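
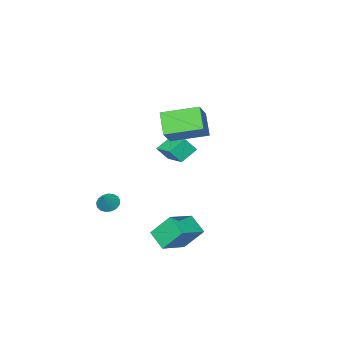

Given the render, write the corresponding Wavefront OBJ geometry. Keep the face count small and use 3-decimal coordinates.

v 1.48 4.578 -3.875
v 1.486 3.583 -3.185
v 3.012 4.916 -3.4
v 3.018 3.922 -2.71
v 2.042 3.738 -5.09
v 2.048 2.744 -4.4
v 3.574 4.077 -4.615
v 3.58 3.082 -3.925
v -1.91 -3.075 -2.469
v -2.853 -3.03 -1.794
v -1.488 -1.305 -1.996
v -2.431 -1.26 -1.322
v -1.389 -3.4 -1.718
v -2.332 -3.355 -1.044
v -0.967 -1.63 -1.246
v -1.91 -1.585 -0.571
v 2.717 -1.811 -3.978
v 3.197 -1.808 -4.386
v 3.323 -1.409 -3.262
v 3.066 -1.539 -4.426
v 2.856 -1.333 -4.364
v 2.613 -1.235 -4.213
v 2.395 -1.27 -4.008
v 2.25 -1.428 -3.796
v 2.212 -1.674 -3.626
v 2.29 -1.952 -3.536
v 2.465 -2.196 -3.548
v 2.698 -2.353 -3.658
v 2.936 -2.385 -3.841
v 3.123 -2.286 -4.055
v 3.217 -2.078 -4.252
v 0.078 -0.144 0.261
v -0.338 -1.021 1.391
v -1.404 1.162 0.729
v -1.82 0.285 1.859
v 1.02 0.595 1.181
v 0.604 -0.282 2.311
v -0.462 1.901 1.649
v -0.878 1.024 2.779
f 2 4 1
f 5 2 1
f 1 4 3
f 3 5 1
f 2 8 4
f 6 2 5
f 6 8 2
f 4 8 3
f 7 5 3
f 3 8 7
f 7 6 5
f 8 6 7
f 10 12 9
f 13 10 9
f 9 12 11
f 11 13 9
f 10 16 12
f 14 10 13
f 14 16 10
f 12 16 11
f 15 13 11
f 11 16 15
f 15 14 13
f 16 14 15
f 18 17 20
f 18 20 19
f 20 17 21
f 20 21 19
f 21 17 22
f 21 22 19
f 22 17 23
f 22 23 19
f 23 17 24
f 23 24 19
f 24 17 25
f 24 25 19
f 25 17 26
f 25 26 19
f 26 17 27
f 26 27 19
f 27 17 28
f 27 28 19
f 28 17 29
f 28 29 19
f 29 17 30
f 29 30 19
f 30 17 31
f 30 31 19
f 31 17 18
f 31 18 19
f 33 35 32
f 36 33 32
f 32 35 34
f 34 36 32
f 33 39 35
f 37 33 36
f 37 39 33
f 35 39 34
f 38 36 34
f 34 39 38
f 38 37 36
f 39 37 38



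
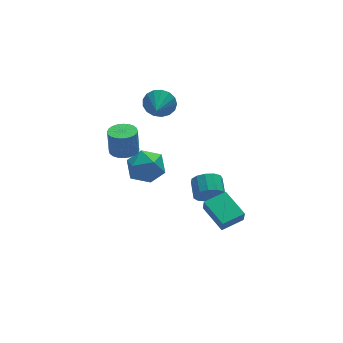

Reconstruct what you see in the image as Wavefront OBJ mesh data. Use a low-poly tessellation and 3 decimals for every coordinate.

v 2.934 -4.661 -4.311
v 2.882 -4.904 -3.488
v 2.577 -2.836 -3.796
v 2.524 -3.079 -2.972
v 4.396 -4.421 -4.148
v 4.343 -4.664 -3.324
v 4.038 -2.596 -3.632
v 3.986 -2.839 -2.809
v 1.279 0.368 3.563
v 1.653 -0.163 2.83
v 0.621 -0.748 4.037
v 1.971 -0.206 3.172
v 2.13 -0.116 3.604
v 2.095 0.084 4.027
v 1.872 0.349 4.343
v 1.514 0.619 4.481
v 1.102 0.831 4.409
v 0.731 0.937 4.143
v 0.485 0.913 3.744
v 0.421 0.764 3.304
v 0.554 0.525 2.923
v 0.853 0.249 2.689
v 1.25 0.001 2.655
v 3.497 -1.66 -4.065
v 3.938 -1.472 -4.861
v 4.244 -0.372 -4.432
v 3.803 -0.56 -3.635
v 3.444 -1.31 -4.924
v 3.75 -0.21 -4.495
v 2.966 -1.259 -4.715
v 3.273 -0.159 -4.285
v 2.657 -1.335 -4.298
v 2.964 -0.235 -3.869
v 2.615 -1.515 -3.808
v 2.921 -0.415 -3.379
v 2.853 -1.741 -3.399
v 3.159 -0.64 -2.97
v 3.295 -1.941 -3.201
v 3.601 -0.84 -2.772
v 3.801 -2.052 -3.278
v 4.107 -0.951 -2.849
v 4.211 -2.038 -3.604
v 4.517 -0.938 -3.175
v 4.394 -1.905 -4.077
v 4.7 -0.805 -3.647
v 4.292 -1.694 -4.545
v 4.598 -0.594 -4.116
v -0.982 -0.215 -0.319
v 0.227 0.06 -0.363
v -0.547 -2.16 -0.557
v 0.662 -1.885 -0.601
v 0.035 -1.76 0.462
v -0.234 -0.557 0.61
v -0.086 -1.543 -1.53
v -0.355 -0.34 -1.382
v 0.781 -0.76 -1.111
v 0.855 -0.894 0.12
v -1.175 -1.206 -1.04
v -1.101 -1.34 0.191
v -1.287 -0.603 1.033
v -0.496 -0.298 0.981
v -0.481 -0.073 2.535
v -1.273 -0.377 2.587
v -0.674 -0.021 0.943
v -0.659 0.204 2.497
v -0.946 0.167 0.918
v -0.931 0.392 2.472
v -1.27 0.238 0.911
v -1.255 0.464 2.465
v -1.596 0.181 0.922
v -1.581 0.407 2.476
v -1.876 0.005 0.951
v -1.861 0.231 2.504
v -2.066 -0.264 0.991
v -2.051 -0.038 2.545
v -2.137 -0.584 1.039
v -2.122 -0.358 2.592
v -2.079 -0.907 1.085
v -2.064 -0.682 2.639
v -1.901 -1.184 1.123
v -1.886 -0.959 2.677
v -1.629 -1.372 1.148
v -1.614 -1.147 2.702
v -1.305 -1.444 1.155
v -1.29 -1.218 2.709
v -0.979 -1.387 1.144
v -0.964 -1.161 2.698
v -0.699 -1.211 1.116
v -0.684 -0.985 2.669
v -0.509 -0.942 1.075
v -0.494 -0.716 2.629
v -0.438 -0.622 1.028
v -0.423 -0.396 2.581
f 2 4 1
f 5 2 1
f 1 4 3
f 3 5 1
f 2 8 4
f 6 2 5
f 6 8 2
f 4 8 3
f 7 5 3
f 3 8 7
f 7 6 5
f 8 6 7
f 10 9 12
f 10 12 11
f 12 9 13
f 12 13 11
f 13 9 14
f 13 14 11
f 14 9 15
f 14 15 11
f 15 9 16
f 15 16 11
f 16 9 17
f 16 17 11
f 17 9 18
f 17 18 11
f 18 9 19
f 18 19 11
f 19 9 20
f 19 20 11
f 20 9 21
f 20 21 11
f 21 9 22
f 21 22 11
f 22 9 23
f 22 23 11
f 23 9 10
f 23 10 11
f 25 24 28
f 25 28 26
f 26 28 29
f 26 29 27
f 28 24 30
f 28 30 29
f 29 30 31
f 29 31 27
f 30 24 32
f 30 32 31
f 31 32 33
f 31 33 27
f 32 24 34
f 32 34 33
f 33 34 35
f 33 35 27
f 34 24 36
f 34 36 35
f 35 36 37
f 35 37 27
f 36 24 38
f 36 38 37
f 37 38 39
f 37 39 27
f 38 24 40
f 38 40 39
f 39 40 41
f 39 41 27
f 40 24 42
f 40 42 41
f 41 42 43
f 41 43 27
f 42 24 44
f 42 44 43
f 43 44 45
f 43 45 27
f 44 24 46
f 44 46 45
f 45 46 47
f 45 47 27
f 46 24 25
f 46 25 47
f 47 25 26
f 47 26 27
f 48 59 53
f 48 53 49
f 48 49 55
f 48 55 58
f 48 58 59
f 49 53 57
f 53 59 52
f 59 58 50
f 58 55 54
f 55 49 56
f 51 57 52
f 51 52 50
f 51 50 54
f 51 54 56
f 51 56 57
f 52 57 53
f 50 52 59
f 54 50 58
f 56 54 55
f 57 56 49
f 61 60 64
f 61 64 62
f 62 64 65
f 62 65 63
f 64 60 66
f 64 66 65
f 65 66 67
f 65 67 63
f 66 60 68
f 66 68 67
f 67 68 69
f 67 69 63
f 68 60 70
f 68 70 69
f 69 70 71
f 69 71 63
f 70 60 72
f 70 72 71
f 71 72 73
f 71 73 63
f 72 60 74
f 72 74 73
f 73 74 75
f 73 75 63
f 74 60 76
f 74 76 75
f 75 76 77
f 75 77 63
f 76 60 78
f 76 78 77
f 77 78 79
f 77 79 63
f 78 60 80
f 78 80 79
f 79 80 81
f 79 81 63
f 80 60 82
f 80 82 81
f 81 82 83
f 81 83 63
f 82 60 84
f 82 84 83
f 83 84 85
f 83 85 63
f 84 60 86
f 84 86 85
f 85 86 87
f 85 87 63
f 86 60 88
f 86 88 87
f 87 88 89
f 87 89 63
f 88 60 90
f 88 90 89
f 89 90 91
f 89 91 63
f 90 60 92
f 90 92 91
f 91 92 93
f 91 93 63
f 92 60 61
f 92 61 93
f 93 61 62
f 93 62 63



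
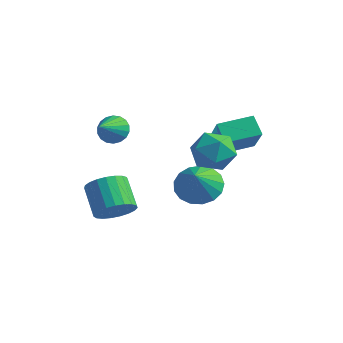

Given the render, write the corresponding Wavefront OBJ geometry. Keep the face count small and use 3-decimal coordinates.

v 0.985 1.936 0.149
v 2.052 1.056 1.594
v 1.829 3.324 0.371
v 2.896 2.445 1.816
v 1.704 1.615 -0.576
v 2.771 0.736 0.869
v 2.548 3.004 -0.354
v 3.615 2.124 1.091
v 2.005 -0.054 -1.603
v 2.861 0.578 -1.487
v 2.495 -0.926 -0.457
v 2.511 0.788 -1.178
v 2.045 0.805 -0.966
v 1.57 0.625 -0.899
v 1.195 0.29 -0.994
v 1.005 -0.124 -1.228
v 1.045 -0.522 -1.548
v 1.304 -0.813 -1.881
v 1.724 -0.93 -2.149
v 2.209 -0.846 -2.292
v 2.647 -0.581 -2.278
v 2.938 -0.195 -2.108
v 3.015 0.223 -1.823
v -0.945 -1.961 -3.479
v -0.331 -2.078 -2.75
v -1.441 -1.435 -1.712
v -2.055 -1.319 -2.441
v -0.239 -1.712 -2.879
v -1.349 -1.069 -1.841
v -0.269 -1.388 -3.111
v -1.379 -0.745 -2.073
v -0.415 -1.164 -3.407
v -1.525 -0.521 -2.369
v -0.654 -1.078 -3.715
v -1.764 -0.435 -2.677
v -0.942 -1.144 -3.982
v -2.052 -0.501 -2.945
v -1.232 -1.352 -4.163
v -2.341 -0.709 -3.125
v -1.471 -1.665 -4.225
v -2.581 -1.022 -3.187
v -1.62 -2.029 -4.158
v -2.73 -1.387 -3.12
v -1.652 -2.382 -3.974
v -2.762 -1.739 -2.936
v -1.562 -2.662 -3.704
v -2.671 -2.019 -2.666
v -1.365 -2.821 -3.395
v -2.475 -2.178 -2.357
v -1.095 -2.831 -3.101
v -2.205 -2.188 -2.063
v -0.8 -2.691 -2.872
v -1.91 -2.048 -1.834
v -0.53 -2.425 -2.748
v -1.64 -1.782 -1.71
v 2.367 0.325 1.07
v 3.312 0.352 1.597
v 2.828 -1.192 0.323
v 3.773 -1.165 0.85
v 2.852 -1.327 1.397
v 2.567 -0.39 1.859
v 3.573 -0.45 0.061
v 3.288 0.487 0.523
v 4.057 -0.127 0.974
v 3.612 -0.669 1.8
v 2.528 -0.171 0.12
v 2.083 -0.713 0.946
v -2.279 -0.561 0.448
v -1.927 -0.138 0.973
v -1.961 -1.799 1.232
v -2.245 -0.148 1.085
v -2.571 -0.24 1.072
v -2.838 -0.395 0.935
v -2.995 -0.583 0.702
v -3.009 -0.767 0.418
v -2.88 -0.909 0.14
v -2.631 -0.983 -0.077
v -2.312 -0.973 -0.19
v -1.987 -0.881 -0.176
v -1.719 -0.726 -0.039
v -1.563 -0.538 0.194
v -1.548 -0.355 0.478
v -1.678 -0.212 0.756
f 2 4 1
f 5 2 1
f 1 4 3
f 3 5 1
f 2 8 4
f 6 2 5
f 6 8 2
f 4 8 3
f 7 5 3
f 3 8 7
f 7 6 5
f 8 6 7
f 10 9 12
f 10 12 11
f 12 9 13
f 12 13 11
f 13 9 14
f 13 14 11
f 14 9 15
f 14 15 11
f 15 9 16
f 15 16 11
f 16 9 17
f 16 17 11
f 17 9 18
f 17 18 11
f 18 9 19
f 18 19 11
f 19 9 20
f 19 20 11
f 20 9 21
f 20 21 11
f 21 9 22
f 21 22 11
f 22 9 23
f 22 23 11
f 23 9 10
f 23 10 11
f 25 24 28
f 25 28 26
f 26 28 29
f 26 29 27
f 28 24 30
f 28 30 29
f 29 30 31
f 29 31 27
f 30 24 32
f 30 32 31
f 31 32 33
f 31 33 27
f 32 24 34
f 32 34 33
f 33 34 35
f 33 35 27
f 34 24 36
f 34 36 35
f 35 36 37
f 35 37 27
f 36 24 38
f 36 38 37
f 37 38 39
f 37 39 27
f 38 24 40
f 38 40 39
f 39 40 41
f 39 41 27
f 40 24 42
f 40 42 41
f 41 42 43
f 41 43 27
f 42 24 44
f 42 44 43
f 43 44 45
f 43 45 27
f 44 24 46
f 44 46 45
f 45 46 47
f 45 47 27
f 46 24 48
f 46 48 47
f 47 48 49
f 47 49 27
f 48 24 50
f 48 50 49
f 49 50 51
f 49 51 27
f 50 24 52
f 50 52 51
f 51 52 53
f 51 53 27
f 52 24 54
f 52 54 53
f 53 54 55
f 53 55 27
f 54 24 25
f 54 25 55
f 55 25 26
f 55 26 27
f 56 67 61
f 56 61 57
f 56 57 63
f 56 63 66
f 56 66 67
f 57 61 65
f 61 67 60
f 67 66 58
f 66 63 62
f 63 57 64
f 59 65 60
f 59 60 58
f 59 58 62
f 59 62 64
f 59 64 65
f 60 65 61
f 58 60 67
f 62 58 66
f 64 62 63
f 65 64 57
f 69 68 71
f 69 71 70
f 71 68 72
f 71 72 70
f 72 68 73
f 72 73 70
f 73 68 74
f 73 74 70
f 74 68 75
f 74 75 70
f 75 68 76
f 75 76 70
f 76 68 77
f 76 77 70
f 77 68 78
f 77 78 70
f 78 68 79
f 78 79 70
f 79 68 80
f 79 80 70
f 80 68 81
f 80 81 70
f 81 68 82
f 81 82 70
f 82 68 83
f 82 83 70
f 83 68 69
f 83 69 70



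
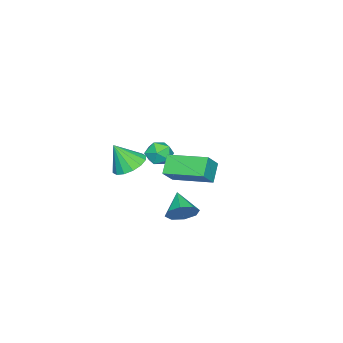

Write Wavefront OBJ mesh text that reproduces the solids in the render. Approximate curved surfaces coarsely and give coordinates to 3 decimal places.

v -0.233 -1.217 -0.618
v 0.37 -1.845 -1.091
v 0.093 -1.943 0.758
v 0.668 -1.452 -0.955
v 0.726 -0.996 -0.728
v 0.526 -0.599 -0.472
v 0.124 -0.368 -0.255
v -0.375 -0.365 -0.136
v -0.835 -0.59 -0.146
v -1.134 -0.983 -0.282
v -1.191 -1.439 -0.509
v -0.992 -1.836 -0.765
v -0.589 -2.067 -0.982
v -0.091 -2.07 -1.101
v 3.261 2.991 1.561
v 2.426 2.814 2.332
v 3.144 5.068 1.913
v 2.31 4.891 2.684
v 4.09 2.889 2.436
v 3.256 2.712 3.207
v 3.974 4.966 2.788
v 3.139 4.789 3.559
v -3.171 -0.484 -1.774
v -2.806 -1.019 -1.221
v -4.114 -1.441 -2.079
v -3.749 -1.976 -1.526
v -4.158 -1.285 -1.243
v -3.575 -0.693 -1.055
v -3.345 -1.767 -2.245
v -2.762 -1.175 -2.057
v -2.914 -1.812 -1.512
v -3.416 -1.514 -0.893
v -3.504 -0.946 -2.407
v -4.006 -0.648 -1.788
v 0.736 2.234 -2.623
v 1.378 1.79 -2.216
v -0.256 1.446 -1.917
v 1.186 2.338 -1.874
v 0.731 2.825 -1.97
v 0.279 2.965 -2.449
v 0.094 2.678 -3.03
v 0.286 2.13 -3.372
v 0.741 1.643 -3.275
v 1.194 1.502 -2.796
f 2 1 4
f 2 4 3
f 4 1 5
f 4 5 3
f 5 1 6
f 5 6 3
f 6 1 7
f 6 7 3
f 7 1 8
f 7 8 3
f 8 1 9
f 8 9 3
f 9 1 10
f 9 10 3
f 10 1 11
f 10 11 3
f 11 1 12
f 11 12 3
f 12 1 13
f 12 13 3
f 13 1 14
f 13 14 3
f 14 1 2
f 14 2 3
f 16 18 15
f 19 16 15
f 15 18 17
f 17 19 15
f 16 22 18
f 20 16 19
f 20 22 16
f 18 22 17
f 21 19 17
f 17 22 21
f 21 20 19
f 22 20 21
f 23 34 28
f 23 28 24
f 23 24 30
f 23 30 33
f 23 33 34
f 24 28 32
f 28 34 27
f 34 33 25
f 33 30 29
f 30 24 31
f 26 32 27
f 26 27 25
f 26 25 29
f 26 29 31
f 26 31 32
f 27 32 28
f 25 27 34
f 29 25 33
f 31 29 30
f 32 31 24
f 36 35 38
f 36 38 37
f 38 35 39
f 38 39 37
f 39 35 40
f 39 40 37
f 40 35 41
f 40 41 37
f 41 35 42
f 41 42 37
f 42 35 43
f 42 43 37
f 43 35 44
f 43 44 37
f 44 35 36
f 44 36 37



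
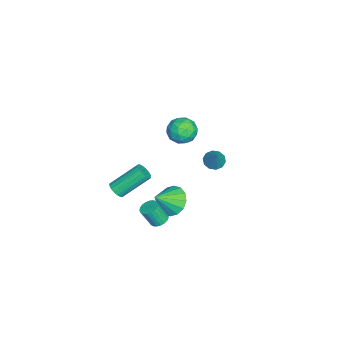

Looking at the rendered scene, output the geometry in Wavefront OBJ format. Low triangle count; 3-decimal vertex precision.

v -4.362 -1.412 -0.769
v -3.492 -1.442 -0.426
v -4.268 -2.878 -1.134
v -3.398 -2.908 -0.791
v -4.126 -2.8 -0.213
v -4.184 -1.894 0.013
v -3.576 -2.426 -1.573
v -3.634 -1.52 -1.347
v -3.006 -2.068 -0.922
v -3.346 -2.299 -0.082
v -4.414 -2.021 -1.478
v -4.754 -2.252 -0.638
v -3.935 -1.298 -0.566
v -3.825 -3.022 -0.994
v -4.253 -2.959 -0.655
v -3.741 -2.976 -0.453
v -4.342 -1.564 -0.308
v -3.831 -1.581 -0.106
v -4.203 -2.38 0.02
v -3.929 -2.739 -1.454
v -3.418 -2.756 -1.252
v -4.019 -1.344 -1.107
v -3.507 -1.361 -0.905
v -3.557 -1.94 -1.58
v -3.138 -1.684 -0.655
v -3.083 -2.546 -0.87
v -3.188 -2.263 -1.33
v -3.222 -1.73 -1.197
v -3.338 -1.82 -0.161
v -3.283 -2.682 -0.376
v -3.711 -2.618 -0.036
v -3.745 -2.085 0.097
v -3.053 -2.188 -0.453
v -4.477 -1.638 -1.184
v -4.422 -2.5 -1.399
v -4.015 -2.235 -1.657
v -4.049 -1.702 -1.524
v -4.677 -1.774 -0.69
v -4.622 -2.636 -0.905
v -4.538 -2.59 -0.363
v -4.572 -2.057 -0.23
v -4.707 -2.132 -1.107
v 3.555 -2.064 -1.651
v 4.025 -2.281 -1.805
v 4.135 -2.812 -0.724
v 3.665 -2.596 -0.569
v 4.09 -2.086 -1.716
v 4.201 -2.617 -0.634
v 4.064 -1.887 -1.615
v 4.174 -2.418 -0.534
v 3.949 -1.718 -1.521
v 4.059 -2.25 -0.44
v 3.766 -1.61 -1.449
v 3.876 -2.141 -0.368
v 3.546 -1.58 -1.412
v 3.657 -2.111 -0.33
v 3.328 -1.634 -1.416
v 3.439 -2.165 -0.335
v 3.15 -1.762 -1.461
v 3.26 -2.294 -0.379
v 3.041 -1.943 -1.538
v 3.151 -2.474 -0.457
v 3.021 -2.144 -1.635
v 3.131 -2.676 -0.554
v 3.093 -2.332 -1.735
v 3.204 -2.863 -0.654
v 3.246 -2.473 -1.82
v 3.356 -3.005 -0.739
v 3.451 -2.544 -1.876
v 3.562 -3.075 -0.795
v 3.675 -2.532 -1.893
v 3.785 -3.063 -0.811
v 3.878 -2.439 -1.868
v 3.988 -2.97 -0.786
v 0.697 0.347 1.146
v 1.196 0.155 0.852
v 1.463 0.613 2.274
v 1.158 0.525 0.79
v 0.945 0.827 0.864
v 0.636 0.945 1.045
v 0.351 0.835 1.266
v 0.197 0.538 1.44
v 0.235 0.168 1.502
v 0.448 -0.134 1.428
v 0.757 -0.252 1.246
v 1.042 -0.141 1.026
v 3.72 -4.282 0.659
v 4.191 -4.294 0.9
v 3.592 -2.93 2.142
v 3.12 -2.918 1.901
v 4.22 -4.118 0.72
v 3.621 -2.754 1.962
v 4.134 -3.979 0.526
v 3.534 -2.615 1.768
v 3.952 -3.909 0.362
v 3.353 -2.546 1.605
v 3.718 -3.925 0.266
v 3.119 -2.562 1.509
v 3.484 -4.023 0.261
v 2.885 -2.659 1.504
v 3.304 -4.18 0.346
v 2.705 -2.816 1.589
v 3.219 -4.36 0.503
v 2.62 -2.996 1.746
v 3.249 -4.523 0.696
v 2.65 -3.159 1.939
v 3.387 -4.63 0.88
v 2.787 -3.266 2.123
v 3.601 -4.657 1.013
v 3.001 -3.294 2.256
v 3.842 -4.599 1.065
v 3.243 -3.235 2.308
v 4.055 -4.468 1.024
v 3.456 -3.104 2.267
v 0.539 -1.923 -2.918
v 1.358 -1.483 -3.229
v 1.341 -2.737 -1.962
v 1.192 -1.195 -2.846
v 0.851 -1.103 -2.482
v 0.427 -1.23 -2.234
v 0.033 -1.543 -2.171
v -0.226 -1.957 -2.307
v -0.279 -2.363 -2.607
v -0.113 -2.65 -2.991
v 0.227 -2.743 -3.355
v 0.652 -2.616 -3.602
v 1.046 -2.303 -3.666
v 1.305 -1.888 -3.53
f 1 38 17
f 38 12 41
f 17 41 6
f 38 41 17
f 1 17 13
f 17 6 18
f 13 18 2
f 17 18 13
f 1 13 22
f 13 2 23
f 22 23 8
f 13 23 22
f 1 22 34
f 22 8 37
f 34 37 11
f 22 37 34
f 1 34 38
f 34 11 42
f 38 42 12
f 34 42 38
f 2 18 29
f 18 6 32
f 29 32 10
f 18 32 29
f 6 41 19
f 41 12 40
f 19 40 5
f 41 40 19
f 12 42 39
f 42 11 35
f 39 35 3
f 42 35 39
f 11 37 36
f 37 8 24
f 36 24 7
f 37 24 36
f 8 23 28
f 23 2 25
f 28 25 9
f 23 25 28
f 4 30 16
f 30 10 31
f 16 31 5
f 30 31 16
f 4 16 14
f 16 5 15
f 14 15 3
f 16 15 14
f 4 14 21
f 14 3 20
f 21 20 7
f 14 20 21
f 4 21 26
f 21 7 27
f 26 27 9
f 21 27 26
f 4 26 30
f 26 9 33
f 30 33 10
f 26 33 30
f 5 31 19
f 31 10 32
f 19 32 6
f 31 32 19
f 3 15 39
f 15 5 40
f 39 40 12
f 15 40 39
f 7 20 36
f 20 3 35
f 36 35 11
f 20 35 36
f 9 27 28
f 27 7 24
f 28 24 8
f 27 24 28
f 10 33 29
f 33 9 25
f 29 25 2
f 33 25 29
f 44 43 47
f 44 47 45
f 45 47 48
f 45 48 46
f 47 43 49
f 47 49 48
f 48 49 50
f 48 50 46
f 49 43 51
f 49 51 50
f 50 51 52
f 50 52 46
f 51 43 53
f 51 53 52
f 52 53 54
f 52 54 46
f 53 43 55
f 53 55 54
f 54 55 56
f 54 56 46
f 55 43 57
f 55 57 56
f 56 57 58
f 56 58 46
f 57 43 59
f 57 59 58
f 58 59 60
f 58 60 46
f 59 43 61
f 59 61 60
f 60 61 62
f 60 62 46
f 61 43 63
f 61 63 62
f 62 63 64
f 62 64 46
f 63 43 65
f 63 65 64
f 64 65 66
f 64 66 46
f 65 43 67
f 65 67 66
f 66 67 68
f 66 68 46
f 67 43 69
f 67 69 68
f 68 69 70
f 68 70 46
f 69 43 71
f 69 71 70
f 70 71 72
f 70 72 46
f 71 43 73
f 71 73 72
f 72 73 74
f 72 74 46
f 73 43 44
f 73 44 74
f 74 44 45
f 74 45 46
f 76 75 78
f 76 78 77
f 78 75 79
f 78 79 77
f 79 75 80
f 79 80 77
f 80 75 81
f 80 81 77
f 81 75 82
f 81 82 77
f 82 75 83
f 82 83 77
f 83 75 84
f 83 84 77
f 84 75 85
f 84 85 77
f 85 75 86
f 85 86 77
f 86 75 76
f 86 76 77
f 88 87 91
f 88 91 89
f 89 91 92
f 89 92 90
f 91 87 93
f 91 93 92
f 92 93 94
f 92 94 90
f 93 87 95
f 93 95 94
f 94 95 96
f 94 96 90
f 95 87 97
f 95 97 96
f 96 97 98
f 96 98 90
f 97 87 99
f 97 99 98
f 98 99 100
f 98 100 90
f 99 87 101
f 99 101 100
f 100 101 102
f 100 102 90
f 101 87 103
f 101 103 102
f 102 103 104
f 102 104 90
f 103 87 105
f 103 105 104
f 104 105 106
f 104 106 90
f 105 87 107
f 105 107 106
f 106 107 108
f 106 108 90
f 107 87 109
f 107 109 108
f 108 109 110
f 108 110 90
f 109 87 111
f 109 111 110
f 110 111 112
f 110 112 90
f 111 87 113
f 111 113 112
f 112 113 114
f 112 114 90
f 113 87 88
f 113 88 114
f 114 88 89
f 114 89 90
f 116 115 118
f 116 118 117
f 118 115 119
f 118 119 117
f 119 115 120
f 119 120 117
f 120 115 121
f 120 121 117
f 121 115 122
f 121 122 117
f 122 115 123
f 122 123 117
f 123 115 124
f 123 124 117
f 124 115 125
f 124 125 117
f 125 115 126
f 125 126 117
f 126 115 127
f 126 127 117
f 127 115 128
f 127 128 117
f 128 115 116
f 128 116 117



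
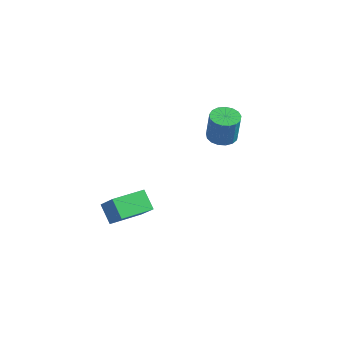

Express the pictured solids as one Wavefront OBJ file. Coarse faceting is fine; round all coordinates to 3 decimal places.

v 3.431 -4.283 -1.828
v 2.601 -4.18 -0.967
v 3.661 -2.588 -1.808
v 2.832 -2.486 -0.946
v 4.588 -4.454 -0.694
v 3.759 -4.352 0.168
v 4.819 -2.76 -0.673
v 3.989 -2.657 0.188
v 3.227 2.757 1.25
v 3.907 2.425 1.064
v 4.294 2.291 2.725
v 3.613 2.623 2.91
v 3.986 2.789 1.075
v 4.373 2.656 2.736
v 3.891 3.147 1.126
v 4.278 3.013 2.787
v 3.643 3.415 1.206
v 4.03 3.281 2.866
v 3.3 3.532 1.295
v 3.687 3.398 2.955
v 2.94 3.472 1.374
v 3.327 3.338 3.034
v 2.646 3.248 1.425
v 3.033 3.114 3.085
v 2.485 2.911 1.435
v 2.872 2.778 3.095
v 2.493 2.539 1.403
v 2.88 2.406 3.063
v 2.67 2.217 1.336
v 3.057 2.084 2.996
v 2.974 2.019 1.249
v 3.361 1.885 2.91
v 3.336 1.989 1.163
v 3.723 1.856 2.823
v 3.673 2.136 1.096
v 4.06 2.002 2.756
f 2 4 1
f 5 2 1
f 1 4 3
f 3 5 1
f 2 8 4
f 6 2 5
f 6 8 2
f 4 8 3
f 7 5 3
f 3 8 7
f 7 6 5
f 8 6 7
f 10 9 13
f 10 13 11
f 11 13 14
f 11 14 12
f 13 9 15
f 13 15 14
f 14 15 16
f 14 16 12
f 15 9 17
f 15 17 16
f 16 17 18
f 16 18 12
f 17 9 19
f 17 19 18
f 18 19 20
f 18 20 12
f 19 9 21
f 19 21 20
f 20 21 22
f 20 22 12
f 21 9 23
f 21 23 22
f 22 23 24
f 22 24 12
f 23 9 25
f 23 25 24
f 24 25 26
f 24 26 12
f 25 9 27
f 25 27 26
f 26 27 28
f 26 28 12
f 27 9 29
f 27 29 28
f 28 29 30
f 28 30 12
f 29 9 31
f 29 31 30
f 30 31 32
f 30 32 12
f 31 9 33
f 31 33 32
f 32 33 34
f 32 34 12
f 33 9 35
f 33 35 34
f 34 35 36
f 34 36 12
f 35 9 10
f 35 10 36
f 36 10 11
f 36 11 12



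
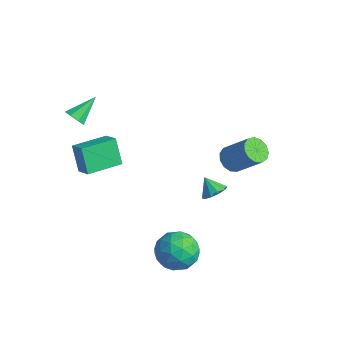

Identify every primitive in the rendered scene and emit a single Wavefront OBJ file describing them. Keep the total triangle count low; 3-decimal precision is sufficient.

v 0.588 2.44 0.116
v 1.096 1.958 -0.152
v 2.3 2.478 1.195
v 1.792 2.96 1.464
v 1.162 2.325 -0.352
v 2.366 2.844 0.995
v 1.046 2.728 -0.404
v 2.25 3.247 0.944
v 0.784 3.04 -0.29
v 1.988 3.559 1.057
v 0.46 3.161 -0.047
v 1.664 3.68 1.3
v 0.177 3.054 0.247
v 1.381 3.573 1.595
v 0.024 2.752 0.5
v 1.228 3.271 1.848
v 0.05 2.351 0.632
v 1.254 2.87 1.979
v 0.247 1.978 0.599
v 1.451 2.498 1.946
v 0.552 1.753 0.413
v 1.756 2.272 1.761
v 0.869 1.745 0.133
v 2.073 2.264 1.481
v -3.903 -3.504 3.278
v -3.603 -3.195 2.832
v -3.997 -2.196 4.122
v -4.074 -3.189 2.771
v -4.444 -3.368 3.007
v -4.498 -3.627 3.402
v -4.204 -3.813 3.723
v -3.733 -3.819 3.784
v -3.362 -3.64 3.548
v -3.308 -3.382 3.154
v -0.293 2.143 -3.061
v 0.245 2.001 -2.619
v -0.967 2.017 -2.279
v 0.173 2.434 -2.611
v -0.076 2.756 -2.774
v -0.408 2.844 -3.047
v -0.696 2.664 -3.325
v -0.83 2.285 -3.502
v -0.759 1.852 -3.51
v -0.509 1.531 -3.347
v -0.177 1.443 -3.074
v 0.111 1.623 -2.796
v 3.077 -1.803 -2.046
v 3.491 -2.352 -2.963
v 1.349 -2.088 -2.657
v 1.763 -2.637 -3.574
v 1.854 -3.109 -2.534
v 2.921 -2.933 -2.156
v 1.919 -1.507 -3.464
v 2.986 -1.331 -3.086
v 2.776 -2.169 -3.839
v 2.735 -3.159 -3.264
v 2.105 -1.281 -2.356
v 2.064 -2.271 -1.781
v 3.435 -2.053 -2.451
v 1.405 -2.387 -3.169
v 1.458 -2.665 -2.558
v 1.701 -2.988 -3.096
v 3.101 -2.394 -1.977
v 3.344 -2.717 -2.515
v 2.382 -3.162 -2.263
v 1.496 -1.723 -3.105
v 1.739 -2.046 -3.643
v 3.139 -1.452 -2.524
v 3.382 -1.775 -3.062
v 2.458 -1.278 -3.357
v 3.259 -2.268 -3.505
v 2.243 -2.435 -3.864
v 2.334 -1.771 -3.799
v 2.962 -1.667 -3.577
v 3.235 -2.85 -3.167
v 2.219 -3.017 -3.526
v 2.272 -3.295 -2.914
v 2.9 -3.192 -2.692
v 2.814 -2.742 -3.682
v 2.621 -1.423 -2.094
v 1.605 -1.59 -2.453
v 1.94 -1.248 -2.928
v 2.568 -1.145 -2.706
v 2.597 -2.005 -1.756
v 1.581 -2.172 -2.115
v 1.878 -2.773 -2.043
v 2.506 -2.669 -1.821
v 2.026 -1.698 -1.938
v -3.648 -3.552 -0.61
v -4.385 -3.392 0.732
v -3.441 -1.697 -0.718
v -4.178 -1.536 0.624
v -2.742 -3.624 -0.104
v -3.479 -3.463 1.238
v -2.535 -1.768 -0.212
v -3.272 -1.608 1.13
f 2 1 5
f 2 5 3
f 3 5 6
f 3 6 4
f 5 1 7
f 5 7 6
f 6 7 8
f 6 8 4
f 7 1 9
f 7 9 8
f 8 9 10
f 8 10 4
f 9 1 11
f 9 11 10
f 10 11 12
f 10 12 4
f 11 1 13
f 11 13 12
f 12 13 14
f 12 14 4
f 13 1 15
f 13 15 14
f 14 15 16
f 14 16 4
f 15 1 17
f 15 17 16
f 16 17 18
f 16 18 4
f 17 1 19
f 17 19 18
f 18 19 20
f 18 20 4
f 19 1 21
f 19 21 20
f 20 21 22
f 20 22 4
f 21 1 23
f 21 23 22
f 22 23 24
f 22 24 4
f 23 1 2
f 23 2 24
f 24 2 3
f 24 3 4
f 26 25 28
f 26 28 27
f 28 25 29
f 28 29 27
f 29 25 30
f 29 30 27
f 30 25 31
f 30 31 27
f 31 25 32
f 31 32 27
f 32 25 33
f 32 33 27
f 33 25 34
f 33 34 27
f 34 25 26
f 34 26 27
f 36 35 38
f 36 38 37
f 38 35 39
f 38 39 37
f 39 35 40
f 39 40 37
f 40 35 41
f 40 41 37
f 41 35 42
f 41 42 37
f 42 35 43
f 42 43 37
f 43 35 44
f 43 44 37
f 44 35 45
f 44 45 37
f 45 35 46
f 45 46 37
f 46 35 36
f 46 36 37
f 47 84 63
f 84 58 87
f 63 87 52
f 84 87 63
f 47 63 59
f 63 52 64
f 59 64 48
f 63 64 59
f 47 59 68
f 59 48 69
f 68 69 54
f 59 69 68
f 47 68 80
f 68 54 83
f 80 83 57
f 68 83 80
f 47 80 84
f 80 57 88
f 84 88 58
f 80 88 84
f 48 64 75
f 64 52 78
f 75 78 56
f 64 78 75
f 52 87 65
f 87 58 86
f 65 86 51
f 87 86 65
f 58 88 85
f 88 57 81
f 85 81 49
f 88 81 85
f 57 83 82
f 83 54 70
f 82 70 53
f 83 70 82
f 54 69 74
f 69 48 71
f 74 71 55
f 69 71 74
f 50 76 62
f 76 56 77
f 62 77 51
f 76 77 62
f 50 62 60
f 62 51 61
f 60 61 49
f 62 61 60
f 50 60 67
f 60 49 66
f 67 66 53
f 60 66 67
f 50 67 72
f 67 53 73
f 72 73 55
f 67 73 72
f 50 72 76
f 72 55 79
f 76 79 56
f 72 79 76
f 51 77 65
f 77 56 78
f 65 78 52
f 77 78 65
f 49 61 85
f 61 51 86
f 85 86 58
f 61 86 85
f 53 66 82
f 66 49 81
f 82 81 57
f 66 81 82
f 55 73 74
f 73 53 70
f 74 70 54
f 73 70 74
f 56 79 75
f 79 55 71
f 75 71 48
f 79 71 75
f 90 92 89
f 93 90 89
f 89 92 91
f 91 93 89
f 90 96 92
f 94 90 93
f 94 96 90
f 92 96 91
f 95 93 91
f 91 96 95
f 95 94 93
f 96 94 95



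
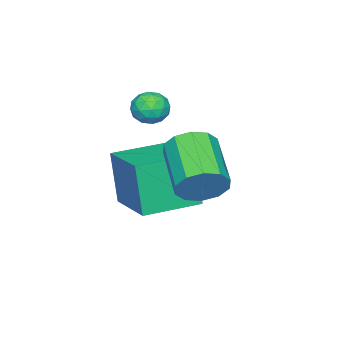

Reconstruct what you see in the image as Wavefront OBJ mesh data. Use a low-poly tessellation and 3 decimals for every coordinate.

v 0.356 1.725 0.294
v 0.954 1.491 0.939
v -0.439 0.222 1.771
v -1.036 0.455 1.126
v 0.662 1.934 1.125
v -0.731 0.665 1.957
v 0.253 2.297 0.994
v -1.14 1.028 1.826
v -0.117 2.441 0.595
v -1.51 1.172 1.427
v -0.305 2.312 0.081
v -1.698 1.042 0.913
v -0.241 1.958 -0.351
v -1.634 0.689 0.481
v 0.051 1.515 -0.537
v -1.342 0.246 0.295
v 0.46 1.152 -0.406
v -0.933 -0.117 0.426
v 0.83 1.008 -0.007
v -0.563 -0.261 0.825
v 1.018 1.138 0.507
v -0.375 -0.132 1.339
v -3.52 -1.903 1.56
v -3.042 -1.622 1.093
v -3.098 -2.978 1.347
v -2.62 -2.697 0.88
v -2.552 -2.566 1.59
v -2.813 -1.902 1.722
v -3.327 -2.698 0.718
v -3.588 -2.034 0.85
v -2.922 -2.114 0.572
v -2.443 -2.032 1.111
v -3.697 -2.568 1.329
v -3.218 -2.486 1.868
v -3.318 -1.668 1.345
v -2.822 -2.932 1.095
v -2.782 -2.855 1.513
v -2.501 -2.69 1.238
v -3.184 -1.833 1.715
v -2.902 -1.668 1.44
v -2.615 -2.223 1.733
v -3.238 -2.932 1
v -2.956 -2.767 0.725
v -3.639 -1.91 1.202
v -3.358 -1.745 0.927
v -3.525 -2.377 0.707
v -2.966 -1.792 0.764
v -2.718 -2.424 0.639
v -3.134 -2.424 0.544
v -3.287 -2.034 0.622
v -2.685 -1.744 1.081
v -2.437 -2.376 0.956
v -2.397 -2.299 1.374
v -2.551 -1.909 1.451
v -2.615 -2.033 0.775
v -3.703 -2.224 1.484
v -3.455 -2.856 1.359
v -3.589 -2.691 0.989
v -3.743 -2.301 1.066
v -3.422 -2.176 1.801
v -3.174 -2.808 1.676
v -2.853 -2.566 1.818
v -3.006 -2.176 1.896
v -3.525 -2.567 1.665
v -1.162 -2.4 -2.386
v -1.388 -2.819 -0.32
v -2.891 -1.192 -2.331
v -3.117 -1.611 -0.265
v 0.077 -0.649 -1.895
v -0.149 -1.068 0.171
v -1.652 0.559 -1.84
v -1.878 0.14 0.226
f 2 1 5
f 2 5 3
f 3 5 6
f 3 6 4
f 5 1 7
f 5 7 6
f 6 7 8
f 6 8 4
f 7 1 9
f 7 9 8
f 8 9 10
f 8 10 4
f 9 1 11
f 9 11 10
f 10 11 12
f 10 12 4
f 11 1 13
f 11 13 12
f 12 13 14
f 12 14 4
f 13 1 15
f 13 15 14
f 14 15 16
f 14 16 4
f 15 1 17
f 15 17 16
f 16 17 18
f 16 18 4
f 17 1 19
f 17 19 18
f 18 19 20
f 18 20 4
f 19 1 21
f 19 21 20
f 20 21 22
f 20 22 4
f 21 1 2
f 21 2 22
f 22 2 3
f 22 3 4
f 23 60 39
f 60 34 63
f 39 63 28
f 60 63 39
f 23 39 35
f 39 28 40
f 35 40 24
f 39 40 35
f 23 35 44
f 35 24 45
f 44 45 30
f 35 45 44
f 23 44 56
f 44 30 59
f 56 59 33
f 44 59 56
f 23 56 60
f 56 33 64
f 60 64 34
f 56 64 60
f 24 40 51
f 40 28 54
f 51 54 32
f 40 54 51
f 28 63 41
f 63 34 62
f 41 62 27
f 63 62 41
f 34 64 61
f 64 33 57
f 61 57 25
f 64 57 61
f 33 59 58
f 59 30 46
f 58 46 29
f 59 46 58
f 30 45 50
f 45 24 47
f 50 47 31
f 45 47 50
f 26 52 38
f 52 32 53
f 38 53 27
f 52 53 38
f 26 38 36
f 38 27 37
f 36 37 25
f 38 37 36
f 26 36 43
f 36 25 42
f 43 42 29
f 36 42 43
f 26 43 48
f 43 29 49
f 48 49 31
f 43 49 48
f 26 48 52
f 48 31 55
f 52 55 32
f 48 55 52
f 27 53 41
f 53 32 54
f 41 54 28
f 53 54 41
f 25 37 61
f 37 27 62
f 61 62 34
f 37 62 61
f 29 42 58
f 42 25 57
f 58 57 33
f 42 57 58
f 31 49 50
f 49 29 46
f 50 46 30
f 49 46 50
f 32 55 51
f 55 31 47
f 51 47 24
f 55 47 51
f 66 68 65
f 69 66 65
f 65 68 67
f 67 69 65
f 66 72 68
f 70 66 69
f 70 72 66
f 68 72 67
f 71 69 67
f 67 72 71
f 71 70 69
f 72 70 71



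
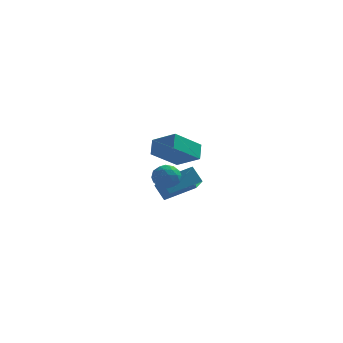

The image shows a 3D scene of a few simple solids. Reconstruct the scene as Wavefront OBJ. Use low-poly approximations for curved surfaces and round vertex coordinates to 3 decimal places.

v 1.018 -2.596 1.108
v 1.768 -2.547 1.202
v 0.932 -3.253 2.138
v 1.682 -3.204 2.232
v 1.25 -2.588 2.311
v 1.303 -2.182 1.674
v 1.397 -3.618 1.666
v 1.45 -3.212 1.029
v 2.002 -3.179 1.546
v 1.911 -2.542 1.945
v 0.789 -3.258 1.395
v 0.698 -2.621 1.794
v 1.4 -2.514 1.065
v 1.3 -3.286 2.275
v 1.045 -2.924 2.322
v 1.486 -2.895 2.377
v 1.127 -2.299 1.342
v 1.568 -2.27 1.397
v 1.263 -2.294 2.049
v 1.132 -3.53 1.943
v 1.573 -3.501 1.998
v 1.214 -2.905 0.963
v 1.655 -2.876 1.018
v 1.437 -3.506 1.291
v 1.979 -2.856 1.322
v 1.928 -3.243 1.928
v 1.761 -3.486 1.595
v 1.792 -3.247 1.221
v 1.925 -2.482 1.557
v 1.875 -2.868 2.162
v 1.621 -2.506 2.209
v 1.652 -2.267 1.834
v 2.063 -2.854 1.759
v 0.825 -2.932 1.178
v 0.775 -3.318 1.783
v 1.048 -3.533 1.506
v 1.079 -3.294 1.131
v 0.772 -2.557 1.412
v 0.721 -2.944 2.018
v 0.908 -2.553 2.119
v 0.939 -2.314 1.745
v 0.637 -2.946 1.581
v 0.31 0.99 -0.069
v 1.795 1.917 0.528
v -0.279 2.672 -1.217
v 1.206 3.599 -0.62
v 0.874 0.621 -0.9
v 2.359 1.548 -0.303
v 0.285 2.303 -2.048
v 1.77 3.23 -1.451
v 0.81 -3.999 3.498
v 0.756 -3.313 4.153
v 1.861 -2.946 2.483
v 1.807 -2.261 3.139
v 1.993 -4.539 4.161
v 1.939 -3.854 4.817
v 3.044 -3.487 3.147
v 2.99 -2.801 3.802
f 1 38 17
f 38 12 41
f 17 41 6
f 38 41 17
f 1 17 13
f 17 6 18
f 13 18 2
f 17 18 13
f 1 13 22
f 13 2 23
f 22 23 8
f 13 23 22
f 1 22 34
f 22 8 37
f 34 37 11
f 22 37 34
f 1 34 38
f 34 11 42
f 38 42 12
f 34 42 38
f 2 18 29
f 18 6 32
f 29 32 10
f 18 32 29
f 6 41 19
f 41 12 40
f 19 40 5
f 41 40 19
f 12 42 39
f 42 11 35
f 39 35 3
f 42 35 39
f 11 37 36
f 37 8 24
f 36 24 7
f 37 24 36
f 8 23 28
f 23 2 25
f 28 25 9
f 23 25 28
f 4 30 16
f 30 10 31
f 16 31 5
f 30 31 16
f 4 16 14
f 16 5 15
f 14 15 3
f 16 15 14
f 4 14 21
f 14 3 20
f 21 20 7
f 14 20 21
f 4 21 26
f 21 7 27
f 26 27 9
f 21 27 26
f 4 26 30
f 26 9 33
f 30 33 10
f 26 33 30
f 5 31 19
f 31 10 32
f 19 32 6
f 31 32 19
f 3 15 39
f 15 5 40
f 39 40 12
f 15 40 39
f 7 20 36
f 20 3 35
f 36 35 11
f 20 35 36
f 9 27 28
f 27 7 24
f 28 24 8
f 27 24 28
f 10 33 29
f 33 9 25
f 29 25 2
f 33 25 29
f 44 46 43
f 47 44 43
f 43 46 45
f 45 47 43
f 44 50 46
f 48 44 47
f 48 50 44
f 46 50 45
f 49 47 45
f 45 50 49
f 49 48 47
f 50 48 49
f 52 54 51
f 55 52 51
f 51 54 53
f 53 55 51
f 52 58 54
f 56 52 55
f 56 58 52
f 54 58 53
f 57 55 53
f 53 58 57
f 57 56 55
f 58 56 57



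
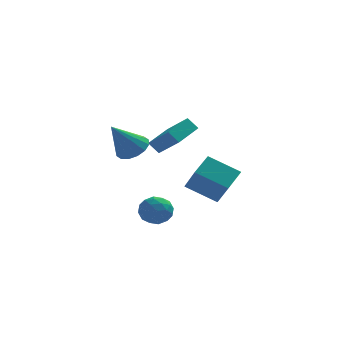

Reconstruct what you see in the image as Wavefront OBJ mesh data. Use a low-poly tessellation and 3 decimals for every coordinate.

v -1.167 -2.78 3.029
v -0.587 -2.258 3.606
v -2.233 -3.5 4.751
v -0.97 -1.953 3.496
v -1.406 -1.869 3.262
v -1.778 -2.029 2.965
v -1.986 -2.39 2.685
v -1.975 -2.856 2.497
v -1.747 -3.301 2.452
v -1.364 -3.606 2.561
v -0.928 -3.69 2.796
v -0.556 -3.53 3.093
v -0.348 -3.169 3.373
v -0.359 -2.704 3.56
v -0.782 1.459 -2.735
v -0.052 2.125 -2.53
v 0.232 0.655 -3.73
v 0.962 1.321 -3.525
v 0.65 0.678 -2.812
v 0.023 1.175 -2.197
v 0.157 1.605 -4.063
v -0.47 2.102 -3.448
v 0.528 2.215 -3.35
v 0.833 1.643 -2.577
v -0.653 1.137 -3.683
v -0.348 0.565 -2.91
v -0.506 1.863 -2.545
v 0.686 0.917 -3.715
v 0.503 0.539 -3.296
v 0.932 0.931 -3.175
v -0.462 1.304 -2.349
v -0.033 1.696 -2.228
v 0.38 0.846 -2.394
v 0.213 1.084 -4.032
v 0.642 1.476 -3.911
v -0.752 1.849 -3.085
v -0.323 2.241 -2.964
v -0.2 1.934 -3.866
v 0.264 2.307 -2.907
v 0.86 1.835 -3.492
v 0.387 2.001 -3.808
v 0.018 2.293 -3.447
v 0.443 1.971 -2.452
v 1.039 1.498 -3.037
v 0.856 1.12 -2.618
v 0.487 1.412 -2.256
v 0.784 2.024 -2.935
v -0.859 1.282 -3.223
v -0.263 0.809 -3.808
v -0.307 1.368 -4.004
v -0.676 1.66 -3.642
v -0.68 0.945 -2.768
v -0.084 0.473 -3.353
v 0.162 0.487 -2.813
v -0.207 0.779 -2.452
v -0.604 0.756 -3.325
v 1.585 0.647 -1.079
v 2.061 -0.643 0.442
v 2.328 1.772 -0.356
v 2.803 0.482 1.165
v 3.297 0.138 -2.045
v 3.772 -1.152 -0.524
v 4.039 1.263 -1.322
v 4.515 -0.027 0.199
v 0.307 3.375 0.363
v -0.262 3.562 1.035
v 1.394 4.833 0.878
v 0.825 5.02 1.549
v 1.355 2.16 1.591
v 0.786 2.347 2.262
v 2.442 3.618 2.105
v 1.873 3.805 2.777
f 2 1 4
f 2 4 3
f 4 1 5
f 4 5 3
f 5 1 6
f 5 6 3
f 6 1 7
f 6 7 3
f 7 1 8
f 7 8 3
f 8 1 9
f 8 9 3
f 9 1 10
f 9 10 3
f 10 1 11
f 10 11 3
f 11 1 12
f 11 12 3
f 12 1 13
f 12 13 3
f 13 1 14
f 13 14 3
f 14 1 2
f 14 2 3
f 15 52 31
f 52 26 55
f 31 55 20
f 52 55 31
f 15 31 27
f 31 20 32
f 27 32 16
f 31 32 27
f 15 27 36
f 27 16 37
f 36 37 22
f 27 37 36
f 15 36 48
f 36 22 51
f 48 51 25
f 36 51 48
f 15 48 52
f 48 25 56
f 52 56 26
f 48 56 52
f 16 32 43
f 32 20 46
f 43 46 24
f 32 46 43
f 20 55 33
f 55 26 54
f 33 54 19
f 55 54 33
f 26 56 53
f 56 25 49
f 53 49 17
f 56 49 53
f 25 51 50
f 51 22 38
f 50 38 21
f 51 38 50
f 22 37 42
f 37 16 39
f 42 39 23
f 37 39 42
f 18 44 30
f 44 24 45
f 30 45 19
f 44 45 30
f 18 30 28
f 30 19 29
f 28 29 17
f 30 29 28
f 18 28 35
f 28 17 34
f 35 34 21
f 28 34 35
f 18 35 40
f 35 21 41
f 40 41 23
f 35 41 40
f 18 40 44
f 40 23 47
f 44 47 24
f 40 47 44
f 19 45 33
f 45 24 46
f 33 46 20
f 45 46 33
f 17 29 53
f 29 19 54
f 53 54 26
f 29 54 53
f 21 34 50
f 34 17 49
f 50 49 25
f 34 49 50
f 23 41 42
f 41 21 38
f 42 38 22
f 41 38 42
f 24 47 43
f 47 23 39
f 43 39 16
f 47 39 43
f 58 60 57
f 61 58 57
f 57 60 59
f 59 61 57
f 58 64 60
f 62 58 61
f 62 64 58
f 60 64 59
f 63 61 59
f 59 64 63
f 63 62 61
f 64 62 63
f 66 68 65
f 69 66 65
f 65 68 67
f 67 69 65
f 66 72 68
f 70 66 69
f 70 72 66
f 68 72 67
f 71 69 67
f 67 72 71
f 71 70 69
f 72 70 71



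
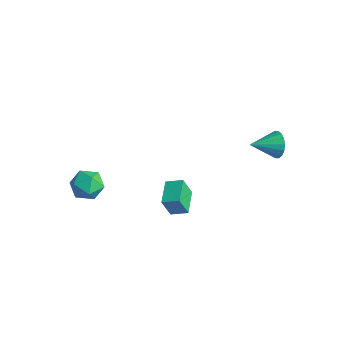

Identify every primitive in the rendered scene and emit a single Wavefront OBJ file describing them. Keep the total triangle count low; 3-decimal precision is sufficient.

v 3.206 3.267 2.368
v 3.517 2.965 1.696
v 2.834 1.893 2.812
v 3.794 2.962 1.919
v 3.955 3.019 2.232
v 3.967 3.126 2.571
v 3.829 3.26 2.871
v 3.567 3.395 3.071
v 3.234 3.505 3.132
v 2.895 3.568 3.041
v 2.618 3.571 2.818
v 2.458 3.514 2.505
v 2.445 3.407 2.166
v 2.584 3.273 1.866
v 2.845 3.138 1.666
v 3.178 3.028 1.605
v -2.868 -3.114 -2.243
v -2.265 -3.857 -2.444
v -3.455 -3.923 -1.016
v -2.852 -4.666 -1.217
v -2.493 -3.822 -0.878
v -2.129 -3.322 -1.636
v -3.591 -4.458 -1.824
v -3.227 -3.958 -2.582
v -2.711 -4.688 -2.185
v -2.033 -4.295 -1.6
v -3.687 -3.485 -1.86
v -3.009 -3.092 -1.275
v 0.466 -0.884 -1.467
v 0.357 -1.345 -0.311
v 1.105 -0.279 -1.166
v 0.995 -0.74 -0.009
v 1.505 -1.84 -1.751
v 1.395 -2.301 -0.594
v 2.143 -1.235 -1.449
v 2.034 -1.696 -0.293
f 2 1 4
f 2 4 3
f 4 1 5
f 4 5 3
f 5 1 6
f 5 6 3
f 6 1 7
f 6 7 3
f 7 1 8
f 7 8 3
f 8 1 9
f 8 9 3
f 9 1 10
f 9 10 3
f 10 1 11
f 10 11 3
f 11 1 12
f 11 12 3
f 12 1 13
f 12 13 3
f 13 1 14
f 13 14 3
f 14 1 15
f 14 15 3
f 15 1 16
f 15 16 3
f 16 1 2
f 16 2 3
f 17 28 22
f 17 22 18
f 17 18 24
f 17 24 27
f 17 27 28
f 18 22 26
f 22 28 21
f 28 27 19
f 27 24 23
f 24 18 25
f 20 26 21
f 20 21 19
f 20 19 23
f 20 23 25
f 20 25 26
f 21 26 22
f 19 21 28
f 23 19 27
f 25 23 24
f 26 25 18
f 30 32 29
f 33 30 29
f 29 32 31
f 31 33 29
f 30 36 32
f 34 30 33
f 34 36 30
f 32 36 31
f 35 33 31
f 31 36 35
f 35 34 33
f 36 34 35



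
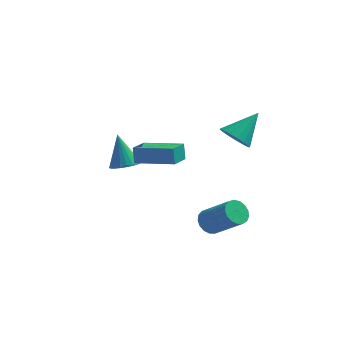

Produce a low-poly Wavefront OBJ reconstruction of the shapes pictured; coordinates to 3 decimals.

v 2.344 -2.082 -3.709
v 2.845 -1.837 -4.116
v 4.176 -2.433 -2.838
v 3.676 -2.678 -2.431
v 2.77 -1.582 -3.92
v 4.102 -2.178 -2.642
v 2.599 -1.441 -3.676
v 3.93 -2.038 -2.397
v 2.369 -1.448 -3.439
v 3.7 -2.044 -2.16
v 2.133 -1.599 -3.264
v 3.465 -2.195 -1.985
v 1.946 -1.861 -3.191
v 3.277 -2.457 -1.913
v 1.85 -2.174 -3.237
v 3.181 -2.77 -1.958
v 1.867 -2.465 -3.391
v 3.199 -3.062 -2.113
v 1.994 -2.669 -3.618
v 3.325 -3.265 -2.34
v 2.201 -2.738 -3.866
v 3.532 -3.335 -2.587
v 2.44 -2.657 -4.078
v 3.772 -3.253 -2.799
v 2.658 -2.444 -4.205
v 3.99 -3.04 -2.927
v 2.804 -2.148 -4.219
v 4.136 -2.744 -2.941
v -2.818 3.621 -4.348
v -2.317 3.111 -3.989
v -3.342 4.299 -2.652
v -2.132 3.358 -4.031
v -2.051 3.646 -4.121
v -2.087 3.93 -4.245
v -2.234 4.167 -4.385
v -2.47 4.321 -4.52
v -2.758 4.369 -4.628
v -3.056 4.302 -4.694
v -3.318 4.132 -4.707
v -3.503 3.885 -4.665
v -3.584 3.597 -4.575
v -3.549 3.313 -4.451
v -3.402 3.076 -4.311
v -3.166 2.922 -4.176
v -2.877 2.874 -4.068
v -2.579 2.941 -4.002
v 2.823 1.702 -0.472
v 3.362 1.032 -0.285
v 3.757 2.778 0.692
v 3.548 1.223 -0.61
v 3.569 1.523 -0.905
v 3.418 1.865 -1.1
v 3.132 2.169 -1.151
v 2.774 2.366 -1.047
v 2.428 2.411 -0.811
v 2.173 2.294 -0.498
v 2.066 2.041 -0.179
v 2.133 1.71 0.073
v 2.358 1.377 0.2
v 2.69 1.119 0.173
v 3.052 0.994 -0.002
v -1.8 1.061 -2.369
v -1.926 1.352 -1.516
v -1.514 2.187 -2.71
v -1.641 2.477 -1.857
v 0.201 0.683 -1.943
v 0.074 0.973 -1.09
v 0.486 1.808 -2.284
v 0.36 2.099 -1.431
f 2 1 5
f 2 5 3
f 3 5 6
f 3 6 4
f 5 1 7
f 5 7 6
f 6 7 8
f 6 8 4
f 7 1 9
f 7 9 8
f 8 9 10
f 8 10 4
f 9 1 11
f 9 11 10
f 10 11 12
f 10 12 4
f 11 1 13
f 11 13 12
f 12 13 14
f 12 14 4
f 13 1 15
f 13 15 14
f 14 15 16
f 14 16 4
f 15 1 17
f 15 17 16
f 16 17 18
f 16 18 4
f 17 1 19
f 17 19 18
f 18 19 20
f 18 20 4
f 19 1 21
f 19 21 20
f 20 21 22
f 20 22 4
f 21 1 23
f 21 23 22
f 22 23 24
f 22 24 4
f 23 1 25
f 23 25 24
f 24 25 26
f 24 26 4
f 25 1 27
f 25 27 26
f 26 27 28
f 26 28 4
f 27 1 2
f 27 2 28
f 28 2 3
f 28 3 4
f 30 29 32
f 30 32 31
f 32 29 33
f 32 33 31
f 33 29 34
f 33 34 31
f 34 29 35
f 34 35 31
f 35 29 36
f 35 36 31
f 36 29 37
f 36 37 31
f 37 29 38
f 37 38 31
f 38 29 39
f 38 39 31
f 39 29 40
f 39 40 31
f 40 29 41
f 40 41 31
f 41 29 42
f 41 42 31
f 42 29 43
f 42 43 31
f 43 29 44
f 43 44 31
f 44 29 45
f 44 45 31
f 45 29 46
f 45 46 31
f 46 29 30
f 46 30 31
f 48 47 50
f 48 50 49
f 50 47 51
f 50 51 49
f 51 47 52
f 51 52 49
f 52 47 53
f 52 53 49
f 53 47 54
f 53 54 49
f 54 47 55
f 54 55 49
f 55 47 56
f 55 56 49
f 56 47 57
f 56 57 49
f 57 47 58
f 57 58 49
f 58 47 59
f 58 59 49
f 59 47 60
f 59 60 49
f 60 47 61
f 60 61 49
f 61 47 48
f 61 48 49
f 63 65 62
f 66 63 62
f 62 65 64
f 64 66 62
f 63 69 65
f 67 63 66
f 67 69 63
f 65 69 64
f 68 66 64
f 64 69 68
f 68 67 66
f 69 67 68



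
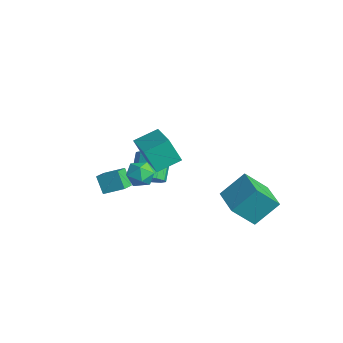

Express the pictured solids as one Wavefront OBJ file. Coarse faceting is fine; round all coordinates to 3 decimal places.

v -2.123 -0.914 -1.569
v -1.386 -0.409 -1.351
v -2.26 0.42 -0.313
v -2.997 -0.086 -0.531
v -1.654 -0.152 -1.782
v -2.528 0.676 -0.744
v -2.101 -0.186 -2.131
v -2.975 0.642 -1.093
v -2.556 -0.499 -2.266
v -3.431 0.33 -1.228
v -2.846 -0.97 -2.134
v -3.721 -0.142 -1.096
v -2.86 -1.42 -1.787
v -3.734 -0.591 -0.749
v -2.592 -1.676 -1.356
v -3.466 -0.848 -0.318
v -2.145 -1.642 -1.007
v -3.019 -0.814 0.031
v -1.689 -1.33 -0.872
v -2.564 -0.501 0.166
v -1.399 -0.858 -1.004
v -2.274 -0.03 0.034
v -3.566 -3.179 -1.352
v -2.848 -2.32 -0.817
v -4.149 -2.407 -1.808
v -3.432 -1.548 -1.274
v -2.868 -3.192 -2.266
v -2.151 -2.333 -1.732
v -3.452 -2.42 -2.723
v -2.734 -1.561 -2.188
v -1.47 -1.435 0.607
v -2.044 -1.84 1.932
v -1.254 -0.103 1.107
v -1.828 -0.507 2.433
v 0.508 -2.013 1.287
v -0.066 -2.417 2.613
v 0.724 -0.68 1.788
v 0.15 -1.085 3.113
v 1.054 1.378 -1.496
v 1.327 2.69 -0.279
v 1.432 2.56 -2.855
v 1.706 3.872 -1.637
v 2.794 0.928 -1.403
v 3.068 2.24 -0.185
v 3.173 2.11 -2.761
v 3.446 3.422 -1.544
v 1.288 -3.509 2.862
v 1.789 -3.326 3.471
v 2.171 -4.354 2.389
v 2.672 -4.171 2.998
v 1.988 -4.579 3.145
v 1.443 -4.057 3.437
v 2.517 -3.623 2.423
v 1.972 -3.101 2.715
v 2.549 -3.397 3.2
v 2.222 -3.988 3.646
v 1.738 -3.692 2.214
v 1.411 -4.283 2.66
f 2 1 5
f 2 5 3
f 3 5 6
f 3 6 4
f 5 1 7
f 5 7 6
f 6 7 8
f 6 8 4
f 7 1 9
f 7 9 8
f 8 9 10
f 8 10 4
f 9 1 11
f 9 11 10
f 10 11 12
f 10 12 4
f 11 1 13
f 11 13 12
f 12 13 14
f 12 14 4
f 13 1 15
f 13 15 14
f 14 15 16
f 14 16 4
f 15 1 17
f 15 17 16
f 16 17 18
f 16 18 4
f 17 1 19
f 17 19 18
f 18 19 20
f 18 20 4
f 19 1 21
f 19 21 20
f 20 21 22
f 20 22 4
f 21 1 2
f 21 2 22
f 22 2 3
f 22 3 4
f 24 26 23
f 27 24 23
f 23 26 25
f 25 27 23
f 24 30 26
f 28 24 27
f 28 30 24
f 26 30 25
f 29 27 25
f 25 30 29
f 29 28 27
f 30 28 29
f 32 34 31
f 35 32 31
f 31 34 33
f 33 35 31
f 32 38 34
f 36 32 35
f 36 38 32
f 34 38 33
f 37 35 33
f 33 38 37
f 37 36 35
f 38 36 37
f 40 42 39
f 43 40 39
f 39 42 41
f 41 43 39
f 40 46 42
f 44 40 43
f 44 46 40
f 42 46 41
f 45 43 41
f 41 46 45
f 45 44 43
f 46 44 45
f 47 58 52
f 47 52 48
f 47 48 54
f 47 54 57
f 47 57 58
f 48 52 56
f 52 58 51
f 58 57 49
f 57 54 53
f 54 48 55
f 50 56 51
f 50 51 49
f 50 49 53
f 50 53 55
f 50 55 56
f 51 56 52
f 49 51 58
f 53 49 57
f 55 53 54
f 56 55 48



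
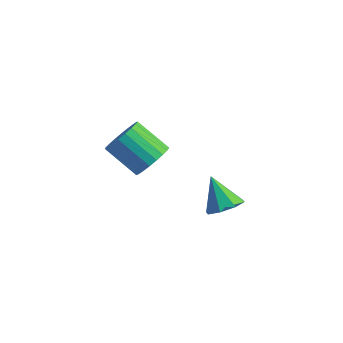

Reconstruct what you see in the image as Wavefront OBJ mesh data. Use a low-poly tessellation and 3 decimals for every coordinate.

v 3.393 -0.456 -1.197
v 4.087 -0.663 -0.629
v 2.367 -0.184 0.157
v 4.063 0.023 -0.785
v 3.646 0.429 -1.182
v 3.082 0.316 -1.588
v 2.7 -0.248 -1.764
v 2.724 -0.934 -1.608
v 3.14 -1.34 -1.211
v 3.705 -1.228 -0.805
v -1.059 0.023 -0.87
v -0.461 -0.416 -0.155
v -2.044 -0.682 1.005
v -2.641 -0.243 0.29
v -0.447 -0.004 -0.041
v -2.03 -0.27 1.118
v -0.539 0.414 -0.071
v -2.122 0.148 1.089
v -0.721 0.764 -0.238
v -2.304 0.497 0.921
v -0.961 0.985 -0.515
v -2.544 0.719 0.644
v -1.218 1.041 -0.853
v -2.801 0.774 0.306
v -1.447 0.92 -1.194
v -3.03 0.654 -0.035
v -1.61 0.644 -1.479
v -3.192 0.378 -0.32
v -1.677 0.261 -1.659
v -3.259 -0.005 -0.499
v -1.637 -0.163 -1.702
v -3.219 -0.429 -0.542
v -1.497 -0.555 -1.601
v -3.08 -0.821 -0.441
v -1.281 -0.847 -1.374
v -2.864 -1.113 -0.214
v -1.027 -0.989 -1.059
v -2.61 -1.255 0.1
v -0.779 -0.955 -0.712
v -2.361 -1.222 0.447
v -0.578 -0.753 -0.392
v -2.161 -1.019 0.767
f 2 1 4
f 2 4 3
f 4 1 5
f 4 5 3
f 5 1 6
f 5 6 3
f 6 1 7
f 6 7 3
f 7 1 8
f 7 8 3
f 8 1 9
f 8 9 3
f 9 1 10
f 9 10 3
f 10 1 2
f 10 2 3
f 12 11 15
f 12 15 13
f 13 15 16
f 13 16 14
f 15 11 17
f 15 17 16
f 16 17 18
f 16 18 14
f 17 11 19
f 17 19 18
f 18 19 20
f 18 20 14
f 19 11 21
f 19 21 20
f 20 21 22
f 20 22 14
f 21 11 23
f 21 23 22
f 22 23 24
f 22 24 14
f 23 11 25
f 23 25 24
f 24 25 26
f 24 26 14
f 25 11 27
f 25 27 26
f 26 27 28
f 26 28 14
f 27 11 29
f 27 29 28
f 28 29 30
f 28 30 14
f 29 11 31
f 29 31 30
f 30 31 32
f 30 32 14
f 31 11 33
f 31 33 32
f 32 33 34
f 32 34 14
f 33 11 35
f 33 35 34
f 34 35 36
f 34 36 14
f 35 11 37
f 35 37 36
f 36 37 38
f 36 38 14
f 37 11 39
f 37 39 38
f 38 39 40
f 38 40 14
f 39 11 41
f 39 41 40
f 40 41 42
f 40 42 14
f 41 11 12
f 41 12 42
f 42 12 13
f 42 13 14



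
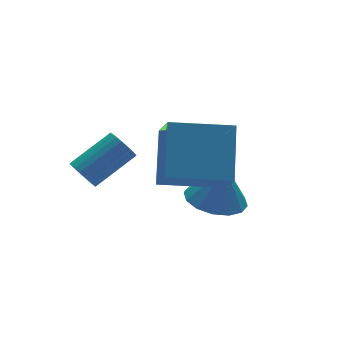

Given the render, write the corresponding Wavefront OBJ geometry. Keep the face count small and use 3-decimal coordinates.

v -0.03 -2.731 -1.574
v -0.412 -3.872 -0.373
v 0.668 -1.66 -0.335
v 0.286 -2.801 0.866
v 1.594 -3.519 -1.806
v 1.212 -4.66 -0.605
v 2.292 -2.448 -0.567
v 1.91 -3.589 0.634
v -1.233 -0.79 -2.028
v -0.975 -0.693 -2.481
v 0.33 -0.632 -1.725
v 0.073 -0.73 -1.272
v -1.02 -0.501 -2.418
v 0.285 -0.44 -1.662
v -1.098 -0.353 -2.296
v 0.208 -0.293 -1.54
v -1.196 -0.272 -2.133
v 0.109 -0.211 -1.377
v -1.3 -0.27 -1.954
v 0.006 -0.209 -1.198
v -1.393 -0.347 -1.786
v -0.088 -0.286 -1.03
v -1.462 -0.491 -1.656
v -0.157 -0.431 -0.899
v -1.497 -0.681 -1.582
v -0.191 -0.621 -0.825
v -1.49 -0.888 -1.575
v -0.185 -0.827 -0.819
v -1.445 -1.08 -1.638
v -0.14 -1.019 -0.882
v -1.368 -1.227 -1.76
v -0.062 -1.167 -1.004
v -1.269 -1.309 -1.923
v 0.036 -1.248 -1.167
v -1.166 -1.311 -2.102
v 0.14 -1.25 -1.346
v -1.072 -1.234 -2.27
v 0.233 -1.173 -1.514
v -1.003 -1.089 -2.401
v 0.302 -1.029 -1.644
v -0.969 -0.899 -2.475
v 0.337 -0.839 -1.718
v 2.124 -2.251 -3.373
v 2.826 -2.798 -3.565
v 2.416 -2.329 -2.087
v 3.004 -2.362 -3.579
v 2.946 -1.896 -3.537
v 2.668 -1.525 -3.452
v 2.244 -1.349 -3.345
v 1.789 -1.415 -3.245
v 1.423 -1.704 -3.18
v 1.245 -2.14 -3.166
v 1.303 -2.606 -3.208
v 1.581 -2.976 -3.293
v 2.004 -3.152 -3.4
v 2.46 -3.087 -3.5
f 2 4 1
f 5 2 1
f 1 4 3
f 3 5 1
f 2 8 4
f 6 2 5
f 6 8 2
f 4 8 3
f 7 5 3
f 3 8 7
f 7 6 5
f 8 6 7
f 10 9 13
f 10 13 11
f 11 13 14
f 11 14 12
f 13 9 15
f 13 15 14
f 14 15 16
f 14 16 12
f 15 9 17
f 15 17 16
f 16 17 18
f 16 18 12
f 17 9 19
f 17 19 18
f 18 19 20
f 18 20 12
f 19 9 21
f 19 21 20
f 20 21 22
f 20 22 12
f 21 9 23
f 21 23 22
f 22 23 24
f 22 24 12
f 23 9 25
f 23 25 24
f 24 25 26
f 24 26 12
f 25 9 27
f 25 27 26
f 26 27 28
f 26 28 12
f 27 9 29
f 27 29 28
f 28 29 30
f 28 30 12
f 29 9 31
f 29 31 30
f 30 31 32
f 30 32 12
f 31 9 33
f 31 33 32
f 32 33 34
f 32 34 12
f 33 9 35
f 33 35 34
f 34 35 36
f 34 36 12
f 35 9 37
f 35 37 36
f 36 37 38
f 36 38 12
f 37 9 39
f 37 39 38
f 38 39 40
f 38 40 12
f 39 9 41
f 39 41 40
f 40 41 42
f 40 42 12
f 41 9 10
f 41 10 42
f 42 10 11
f 42 11 12
f 44 43 46
f 44 46 45
f 46 43 47
f 46 47 45
f 47 43 48
f 47 48 45
f 48 43 49
f 48 49 45
f 49 43 50
f 49 50 45
f 50 43 51
f 50 51 45
f 51 43 52
f 51 52 45
f 52 43 53
f 52 53 45
f 53 43 54
f 53 54 45
f 54 43 55
f 54 55 45
f 55 43 56
f 55 56 45
f 56 43 44
f 56 44 45



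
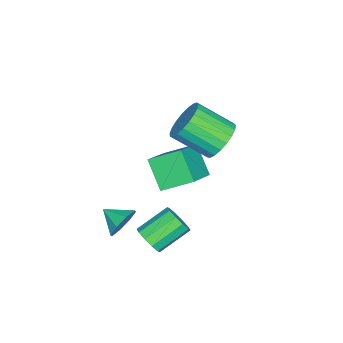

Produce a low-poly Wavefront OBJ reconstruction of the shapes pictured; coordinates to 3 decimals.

v -0.158 -1.891 -2.225
v -0.608 -0.546 -1.484
v -1.932 -1.898 -3.291
v -2.383 -0.553 -2.551
v 0.563 -0.987 -3.429
v 0.112 0.358 -2.689
v -1.212 -0.994 -4.496
v -1.662 0.351 -3.755
v 3.693 -1.284 -2.955
v 4.087 -1.624 -3.601
v 3.507 -2.276 -2.545
v 4.478 -1.498 -3.117
v 4.41 -1.246 -2.538
v 3.921 -1.016 -2.203
v 3.299 -0.943 -2.308
v 2.908 -1.07 -2.792
v 2.976 -1.321 -3.371
v 3.464 -1.551 -3.707
v 0.143 1.565 0.538
v 0.446 1.063 -0.272
v 0.72 -0.487 0.792
v 0.417 0.015 1.602
v 0.803 1.223 -0.131
v 1.077 -0.328 0.933
v 1.046 1.442 0.126
v 1.319 -0.109 1.19
v 1.133 1.682 0.454
v 1.406 0.132 1.518
v 1.049 1.902 0.797
v 1.322 0.352 1.861
v 0.808 2.064 1.095
v 1.081 0.514 2.158
v 0.452 2.14 1.296
v 0.725 0.589 2.36
v 0.043 2.116 1.367
v 0.316 0.566 2.43
v -0.349 1.997 1.294
v -0.076 0.447 2.358
v -0.655 1.803 1.091
v -0.382 0.253 2.154
v -0.824 1.569 0.792
v -0.551 0.018 1.855
v -0.825 1.333 0.449
v -0.552 -0.217 1.512
v -0.659 1.138 0.121
v -0.386 -0.413 1.185
v -0.354 1.017 -0.134
v -0.081 -0.534 0.93
v 0.037 0.99 -0.273
v 0.31 -0.56 0.791
v 3.869 -0.096 -3.488
v 4.279 0.498 -3.594
v 3.201 1.391 -2.758
v 2.791 0.796 -2.652
v 3.987 0.467 -3.937
v 2.91 1.36 -3.101
v 3.65 0.221 -4.108
v 2.573 1.113 -3.272
v 3.397 -0.147 -4.043
v 2.319 0.746 -3.207
v 3.324 -0.495 -3.765
v 2.246 0.398 -2.929
v 3.459 -0.691 -3.382
v 2.381 0.202 -2.546
v 3.75 -0.66 -3.039
v 2.673 0.233 -2.203
v 4.087 -0.413 -2.868
v 3.01 0.479 -2.032
v 4.341 -0.046 -2.933
v 3.263 0.847 -2.097
v 4.414 0.302 -3.211
v 3.336 1.195 -2.375
f 2 4 1
f 5 2 1
f 1 4 3
f 3 5 1
f 2 8 4
f 6 2 5
f 6 8 2
f 4 8 3
f 7 5 3
f 3 8 7
f 7 6 5
f 8 6 7
f 10 9 12
f 10 12 11
f 12 9 13
f 12 13 11
f 13 9 14
f 13 14 11
f 14 9 15
f 14 15 11
f 15 9 16
f 15 16 11
f 16 9 17
f 16 17 11
f 17 9 18
f 17 18 11
f 18 9 10
f 18 10 11
f 20 19 23
f 20 23 21
f 21 23 24
f 21 24 22
f 23 19 25
f 23 25 24
f 24 25 26
f 24 26 22
f 25 19 27
f 25 27 26
f 26 27 28
f 26 28 22
f 27 19 29
f 27 29 28
f 28 29 30
f 28 30 22
f 29 19 31
f 29 31 30
f 30 31 32
f 30 32 22
f 31 19 33
f 31 33 32
f 32 33 34
f 32 34 22
f 33 19 35
f 33 35 34
f 34 35 36
f 34 36 22
f 35 19 37
f 35 37 36
f 36 37 38
f 36 38 22
f 37 19 39
f 37 39 38
f 38 39 40
f 38 40 22
f 39 19 41
f 39 41 40
f 40 41 42
f 40 42 22
f 41 19 43
f 41 43 42
f 42 43 44
f 42 44 22
f 43 19 45
f 43 45 44
f 44 45 46
f 44 46 22
f 45 19 47
f 45 47 46
f 46 47 48
f 46 48 22
f 47 19 49
f 47 49 48
f 48 49 50
f 48 50 22
f 49 19 20
f 49 20 50
f 50 20 21
f 50 21 22
f 52 51 55
f 52 55 53
f 53 55 56
f 53 56 54
f 55 51 57
f 55 57 56
f 56 57 58
f 56 58 54
f 57 51 59
f 57 59 58
f 58 59 60
f 58 60 54
f 59 51 61
f 59 61 60
f 60 61 62
f 60 62 54
f 61 51 63
f 61 63 62
f 62 63 64
f 62 64 54
f 63 51 65
f 63 65 64
f 64 65 66
f 64 66 54
f 65 51 67
f 65 67 66
f 66 67 68
f 66 68 54
f 67 51 69
f 67 69 68
f 68 69 70
f 68 70 54
f 69 51 71
f 69 71 70
f 70 71 72
f 70 72 54
f 71 51 52
f 71 52 72
f 72 52 53
f 72 53 54



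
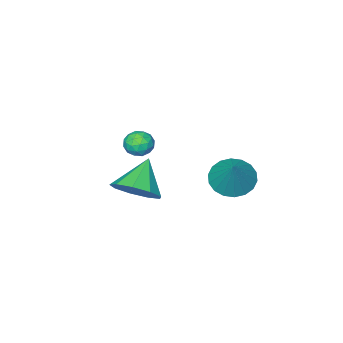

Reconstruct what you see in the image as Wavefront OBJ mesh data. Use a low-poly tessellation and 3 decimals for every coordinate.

v -4.271 2.945 -2.456
v -3.587 2.195 -2.357
v -3.489 3.855 -0.984
v -3.382 2.482 -2.643
v -3.353 2.86 -2.892
v -3.506 3.255 -3.055
v -3.81 3.589 -3.099
v -4.206 3.795 -3.016
v -4.615 3.833 -2.823
v -4.956 3.695 -2.556
v -5.161 3.408 -2.27
v -5.19 3.03 -2.021
v -5.037 2.635 -1.858
v -4.732 2.301 -1.813
v -4.336 2.095 -1.896
v -3.928 2.057 -2.09
v 0.736 2.853 -1.092
v 1.548 2.667 -0.405
v -0.376 2.307 0.072
v 1.298 3.357 -0.319
v 0.785 3.811 -0.595
v 0.249 3.817 -1.104
v -0.059 3.373 -1.607
v 0.005 2.685 -1.869
v 0.411 2.076 -1.768
v 0.969 1.831 -1.35
v 1.418 2.064 -0.812
v -1.126 1.716 0.084
v -0.465 1.796 -0.013
v -0.935 0.784 0.613
v -0.274 0.864 0.516
v -0.605 1.276 0.933
v -0.723 1.852 0.605
v -0.677 0.728 -0.005
v -0.795 1.304 -0.333
v -0.187 1.185 -0.069
v -0.143 1.524 0.511
v -1.257 1.056 0.089
v -1.213 1.395 0.669
v -0.812 1.838 -0.011
v -0.588 0.742 0.611
v -0.783 0.984 0.856
v -0.394 1.031 0.799
v -0.964 1.871 0.352
v -0.575 1.918 0.295
v -0.658 1.612 0.851
v -0.825 0.662 0.305
v -0.436 0.709 0.248
v -1.006 1.549 -0.199
v -0.617 1.596 -0.256
v -0.742 0.968 -0.251
v -0.26 1.526 -0.101
v -0.148 0.978 0.21
v -0.385 0.898 -0.096
v -0.454 1.237 -0.289
v -0.234 1.725 0.24
v -0.122 1.177 0.551
v -0.317 1.419 0.796
v -0.386 1.758 0.604
v -0.071 1.366 0.208
v -1.278 1.403 0.049
v -1.166 0.855 0.36
v -1.014 0.822 -0.004
v -1.083 1.161 -0.196
v -1.252 1.602 0.39
v -1.14 1.054 0.701
v -0.946 1.343 0.889
v -1.015 1.682 0.696
v -1.329 1.214 0.392
f 2 1 4
f 2 4 3
f 4 1 5
f 4 5 3
f 5 1 6
f 5 6 3
f 6 1 7
f 6 7 3
f 7 1 8
f 7 8 3
f 8 1 9
f 8 9 3
f 9 1 10
f 9 10 3
f 10 1 11
f 10 11 3
f 11 1 12
f 11 12 3
f 12 1 13
f 12 13 3
f 13 1 14
f 13 14 3
f 14 1 15
f 14 15 3
f 15 1 16
f 15 16 3
f 16 1 2
f 16 2 3
f 18 17 20
f 18 20 19
f 20 17 21
f 20 21 19
f 21 17 22
f 21 22 19
f 22 17 23
f 22 23 19
f 23 17 24
f 23 24 19
f 24 17 25
f 24 25 19
f 25 17 26
f 25 26 19
f 26 17 27
f 26 27 19
f 27 17 18
f 27 18 19
f 28 65 44
f 65 39 68
f 44 68 33
f 65 68 44
f 28 44 40
f 44 33 45
f 40 45 29
f 44 45 40
f 28 40 49
f 40 29 50
f 49 50 35
f 40 50 49
f 28 49 61
f 49 35 64
f 61 64 38
f 49 64 61
f 28 61 65
f 61 38 69
f 65 69 39
f 61 69 65
f 29 45 56
f 45 33 59
f 56 59 37
f 45 59 56
f 33 68 46
f 68 39 67
f 46 67 32
f 68 67 46
f 39 69 66
f 69 38 62
f 66 62 30
f 69 62 66
f 38 64 63
f 64 35 51
f 63 51 34
f 64 51 63
f 35 50 55
f 50 29 52
f 55 52 36
f 50 52 55
f 31 57 43
f 57 37 58
f 43 58 32
f 57 58 43
f 31 43 41
f 43 32 42
f 41 42 30
f 43 42 41
f 31 41 48
f 41 30 47
f 48 47 34
f 41 47 48
f 31 48 53
f 48 34 54
f 53 54 36
f 48 54 53
f 31 53 57
f 53 36 60
f 57 60 37
f 53 60 57
f 32 58 46
f 58 37 59
f 46 59 33
f 58 59 46
f 30 42 66
f 42 32 67
f 66 67 39
f 42 67 66
f 34 47 63
f 47 30 62
f 63 62 38
f 47 62 63
f 36 54 55
f 54 34 51
f 55 51 35
f 54 51 55
f 37 60 56
f 60 36 52
f 56 52 29
f 60 52 56



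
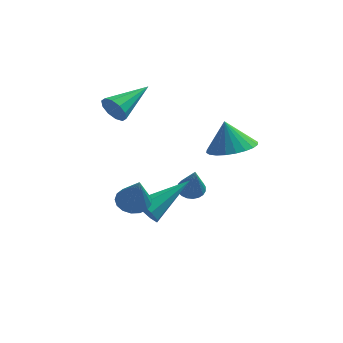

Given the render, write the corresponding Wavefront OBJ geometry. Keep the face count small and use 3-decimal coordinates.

v 3.61 0.995 2.047
v 4.48 1.305 2.226
v 3.29 1.225 3.213
v 4.314 1.614 2.119
v 4.041 1.83 2.002
v 3.703 1.918 1.892
v 3.35 1.866 1.805
v 3.037 1.681 1.755
v 2.812 1.392 1.75
v 2.708 1.043 1.79
v 2.741 0.686 1.869
v 2.907 0.377 1.975
v 3.179 0.161 2.093
v 3.518 0.073 2.203
v 3.87 0.125 2.29
v 4.183 0.31 2.34
v 4.409 0.599 2.345
v 4.513 0.948 2.305
v 0.954 -1.234 -0.135
v 1.349 -1.291 -0.622
v 2.286 0.034 0.795
v 1.04 -0.926 -0.677
v 0.68 -0.741 -0.415
v 0.481 -0.845 0.012
v 0.559 -1.177 0.353
v 0.869 -1.542 0.408
v 1.229 -1.727 0.145
v 1.427 -1.623 -0.281
v -0.668 1.262 3.392
v -0.348 1.235 2.861
v 0.308 2.658 3.908
v -0.649 1.465 2.806
v -0.957 1.619 2.975
v -1.155 1.636 3.302
v -1.167 1.51 3.664
v -0.988 1.29 3.922
v -0.688 1.059 3.977
v -0.379 0.906 3.809
v -0.182 0.889 3.481
v -0.17 1.014 3.119
v 0.593 -1.646 0.649
v 1.215 -1.622 0.498
v 0.947 -2.294 2.011
v 1.163 -1.355 0.639
v 0.981 -1.154 0.782
v 0.71 -1.066 0.894
v 0.412 -1.111 0.95
v 0.156 -1.278 0.937
v -0.001 -1.53 0.858
v -0.021 -1.808 0.731
v 0.1 -2.049 0.585
v 0.333 -2.197 0.454
v 0.626 -2.219 0.367
v 0.911 -2.11 0.345
v 1.124 -1.895 0.392
v 1.811 3.145 -1.639
v 2.342 3.157 -1.732
v 2.069 2.415 -0.261
v 2.309 3.351 -1.623
v 2.19 3.509 -1.517
v 2.006 3.604 -1.432
v 1.787 3.62 -1.383
v 1.573 3.553 -1.378
v 1.399 3.416 -1.418
v 1.297 3.232 -1.496
v 1.284 3.033 -1.599
v 1.361 2.853 -1.709
v 1.517 2.724 -1.806
v 1.723 2.667 -1.875
v 1.944 2.693 -1.903
v 2.142 2.797 -1.885
v 2.283 2.961 -1.825
f 2 1 4
f 2 4 3
f 4 1 5
f 4 5 3
f 5 1 6
f 5 6 3
f 6 1 7
f 6 7 3
f 7 1 8
f 7 8 3
f 8 1 9
f 8 9 3
f 9 1 10
f 9 10 3
f 10 1 11
f 10 11 3
f 11 1 12
f 11 12 3
f 12 1 13
f 12 13 3
f 13 1 14
f 13 14 3
f 14 1 15
f 14 15 3
f 15 1 16
f 15 16 3
f 16 1 17
f 16 17 3
f 17 1 18
f 17 18 3
f 18 1 2
f 18 2 3
f 20 19 22
f 20 22 21
f 22 19 23
f 22 23 21
f 23 19 24
f 23 24 21
f 24 19 25
f 24 25 21
f 25 19 26
f 25 26 21
f 26 19 27
f 26 27 21
f 27 19 28
f 27 28 21
f 28 19 20
f 28 20 21
f 30 29 32
f 30 32 31
f 32 29 33
f 32 33 31
f 33 29 34
f 33 34 31
f 34 29 35
f 34 35 31
f 35 29 36
f 35 36 31
f 36 29 37
f 36 37 31
f 37 29 38
f 37 38 31
f 38 29 39
f 38 39 31
f 39 29 40
f 39 40 31
f 40 29 30
f 40 30 31
f 42 41 44
f 42 44 43
f 44 41 45
f 44 45 43
f 45 41 46
f 45 46 43
f 46 41 47
f 46 47 43
f 47 41 48
f 47 48 43
f 48 41 49
f 48 49 43
f 49 41 50
f 49 50 43
f 50 41 51
f 50 51 43
f 51 41 52
f 51 52 43
f 52 41 53
f 52 53 43
f 53 41 54
f 53 54 43
f 54 41 55
f 54 55 43
f 55 41 42
f 55 42 43
f 57 56 59
f 57 59 58
f 59 56 60
f 59 60 58
f 60 56 61
f 60 61 58
f 61 56 62
f 61 62 58
f 62 56 63
f 62 63 58
f 63 56 64
f 63 64 58
f 64 56 65
f 64 65 58
f 65 56 66
f 65 66 58
f 66 56 67
f 66 67 58
f 67 56 68
f 67 68 58
f 68 56 69
f 68 69 58
f 69 56 70
f 69 70 58
f 70 56 71
f 70 71 58
f 71 56 72
f 71 72 58
f 72 56 57
f 72 57 58



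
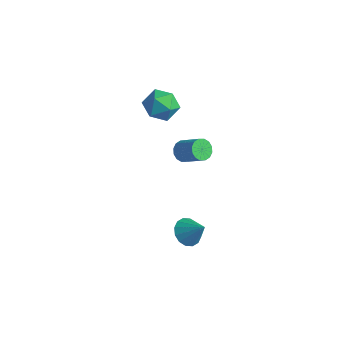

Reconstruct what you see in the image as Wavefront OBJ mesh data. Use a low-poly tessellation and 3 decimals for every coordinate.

v -1.697 3.321 2.948
v -0.886 3.503 3.737
v -2.534 2.117 4.083
v -1.723 2.299 4.872
v -2.473 3.128 4.621
v -1.956 3.872 3.919
v -1.464 1.748 3.901
v -0.947 2.492 3.199
v -0.742 2.53 4.326
v -1.366 3.383 4.771
v -2.054 2.237 3.049
v -2.678 3.09 3.494
v -0.15 2.978 0.532
v 0.283 3.144 -0.018
v 1.624 3.209 1.057
v 1.19 3.042 1.608
v 0.162 3.472 0.112
v 1.503 3.537 1.188
v -0.042 3.667 0.355
v 1.299 3.732 1.431
v -0.275 3.678 0.646
v 1.065 3.742 1.721
v -0.475 3.5 0.906
v 0.866 3.565 1.981
v -0.588 3.183 1.066
v 0.753 3.248 2.141
v -0.584 2.811 1.083
v 0.757 2.876 2.158
v -0.463 2.483 0.952
v 0.878 2.548 2.028
v -0.259 2.288 0.709
v 1.082 2.353 1.785
v -0.025 2.278 0.419
v 1.315 2.342 1.494
v 0.174 2.455 0.159
v 1.515 2.52 1.234
v 0.287 2.772 -0.001
v 1.628 2.837 1.074
v 2.171 0.836 -3.842
v 2.657 1.419 -4.396
v 3.249 1.044 -2.678
v 2.344 1.704 -4.157
v 1.984 1.757 -3.834
v 1.675 1.563 -3.512
v 1.498 1.174 -3.279
v 1.502 0.694 -3.197
v 1.685 0.253 -3.287
v 1.998 -0.033 -3.526
v 2.358 -0.085 -3.85
v 2.667 0.109 -4.171
v 2.844 0.498 -4.405
v 2.84 0.977 -4.487
f 1 12 6
f 1 6 2
f 1 2 8
f 1 8 11
f 1 11 12
f 2 6 10
f 6 12 5
f 12 11 3
f 11 8 7
f 8 2 9
f 4 10 5
f 4 5 3
f 4 3 7
f 4 7 9
f 4 9 10
f 5 10 6
f 3 5 12
f 7 3 11
f 9 7 8
f 10 9 2
f 14 13 17
f 14 17 15
f 15 17 18
f 15 18 16
f 17 13 19
f 17 19 18
f 18 19 20
f 18 20 16
f 19 13 21
f 19 21 20
f 20 21 22
f 20 22 16
f 21 13 23
f 21 23 22
f 22 23 24
f 22 24 16
f 23 13 25
f 23 25 24
f 24 25 26
f 24 26 16
f 25 13 27
f 25 27 26
f 26 27 28
f 26 28 16
f 27 13 29
f 27 29 28
f 28 29 30
f 28 30 16
f 29 13 31
f 29 31 30
f 30 31 32
f 30 32 16
f 31 13 33
f 31 33 32
f 32 33 34
f 32 34 16
f 33 13 35
f 33 35 34
f 34 35 36
f 34 36 16
f 35 13 37
f 35 37 36
f 36 37 38
f 36 38 16
f 37 13 14
f 37 14 38
f 38 14 15
f 38 15 16
f 40 39 42
f 40 42 41
f 42 39 43
f 42 43 41
f 43 39 44
f 43 44 41
f 44 39 45
f 44 45 41
f 45 39 46
f 45 46 41
f 46 39 47
f 46 47 41
f 47 39 48
f 47 48 41
f 48 39 49
f 48 49 41
f 49 39 50
f 49 50 41
f 50 39 51
f 50 51 41
f 51 39 52
f 51 52 41
f 52 39 40
f 52 40 41

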